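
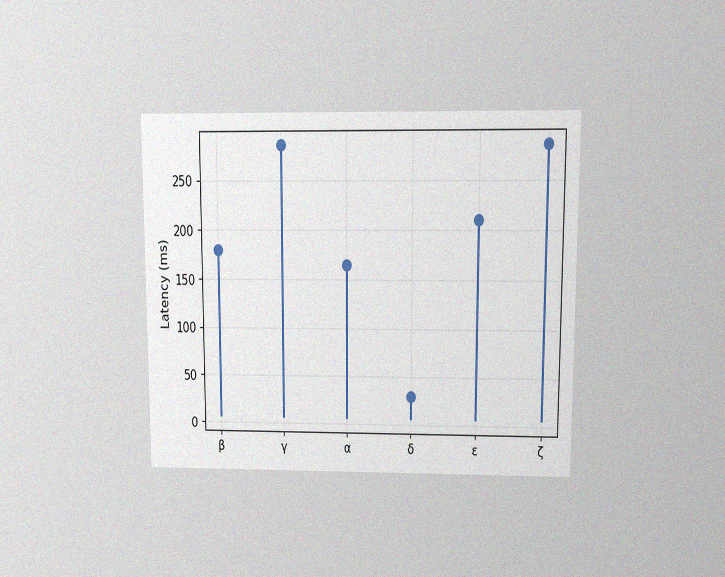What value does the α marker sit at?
165ms

The chart is viewed at a slight angle, with some photo noise. The α marker sits at 165ms.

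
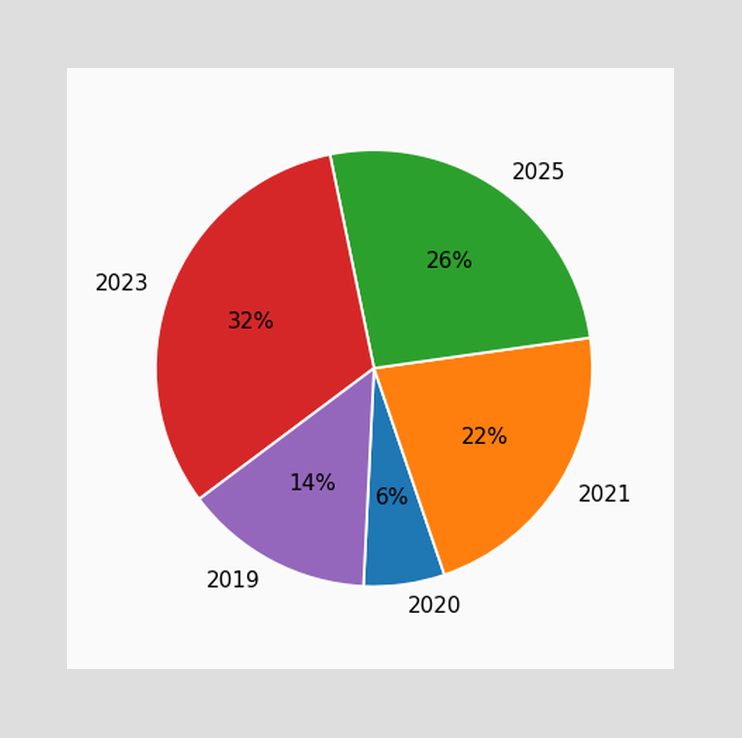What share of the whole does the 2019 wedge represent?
14%

The 2019 slice takes up 14% of the pie.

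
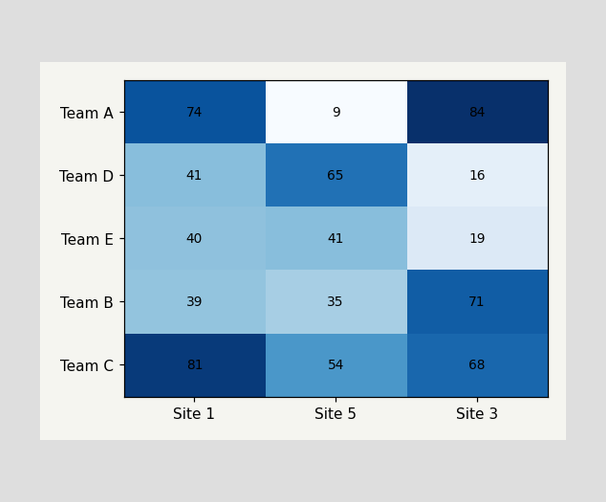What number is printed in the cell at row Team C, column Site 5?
54

The (Team C, Site 5) cell reads 54.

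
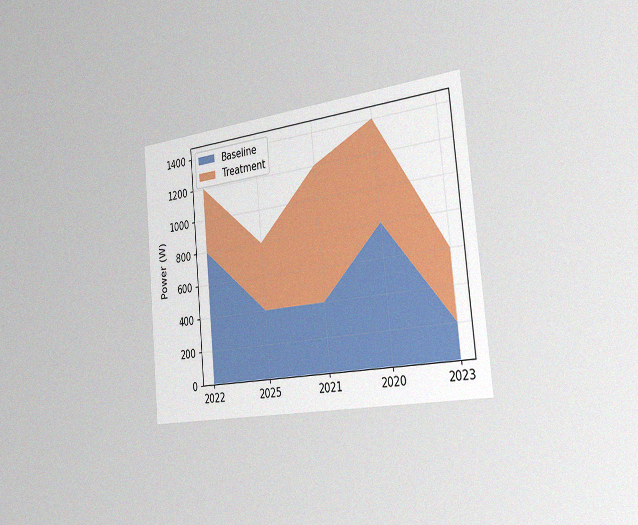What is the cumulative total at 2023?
600W

The chart is tilted about 5° counter-clockwise and viewed slightly from the right, with some photo noise. The stacked total at 2023 reaches 600W.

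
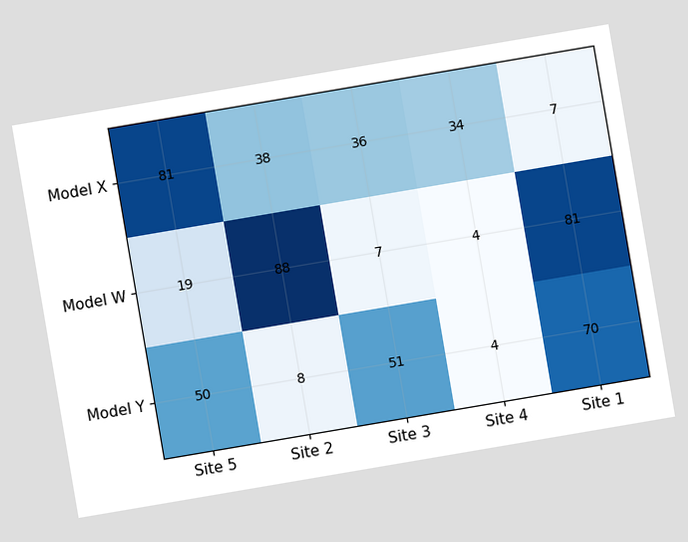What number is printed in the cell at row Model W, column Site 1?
81

The chart is tilted about 10° counter-clockwise. The (Model W, Site 1) cell reads 81.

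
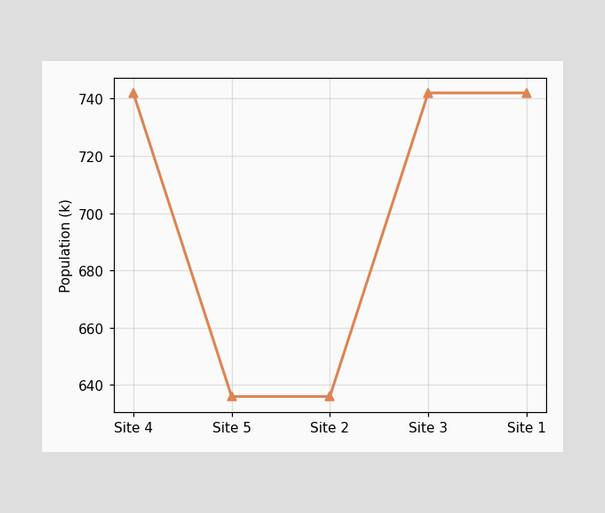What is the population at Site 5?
At Site 5, the line is at 636k.

636k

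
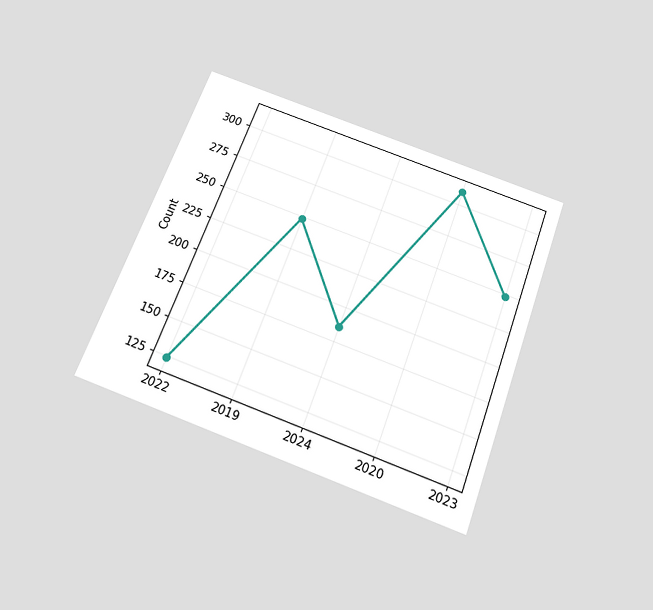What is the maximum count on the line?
310

The chart is tilted about 20° clockwise and viewed slightly from below. The highest point is at 2020, and reading across to the y-axis gives 310.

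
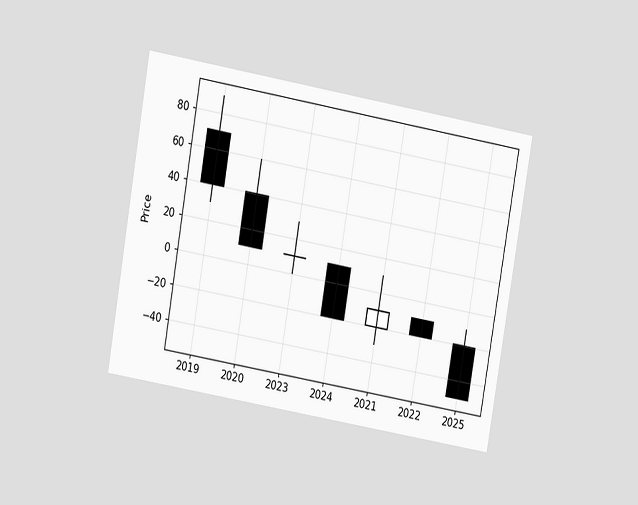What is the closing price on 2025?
-50

The chart is tilted about 10° clockwise and viewed at a slight angle. The 2025 candle closes at -50.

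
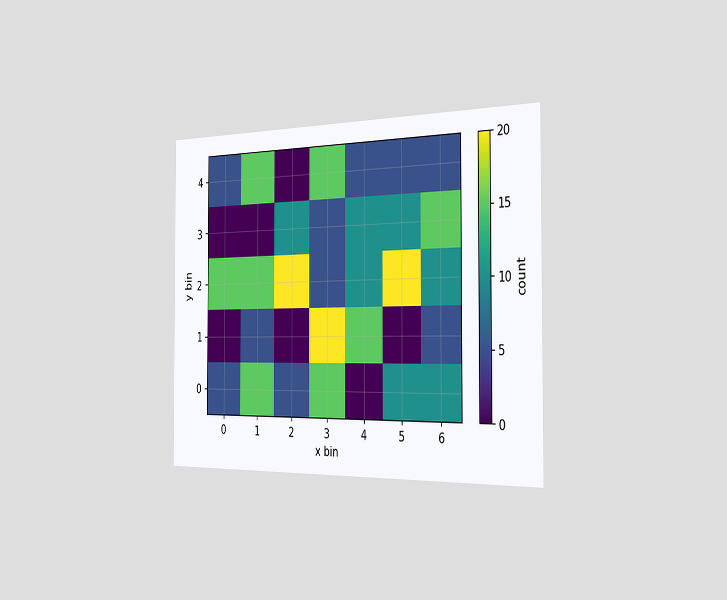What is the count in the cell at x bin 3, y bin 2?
5

The chart is viewed slightly from the right. Matching the cell (3, 2) against the colorbar gives 5.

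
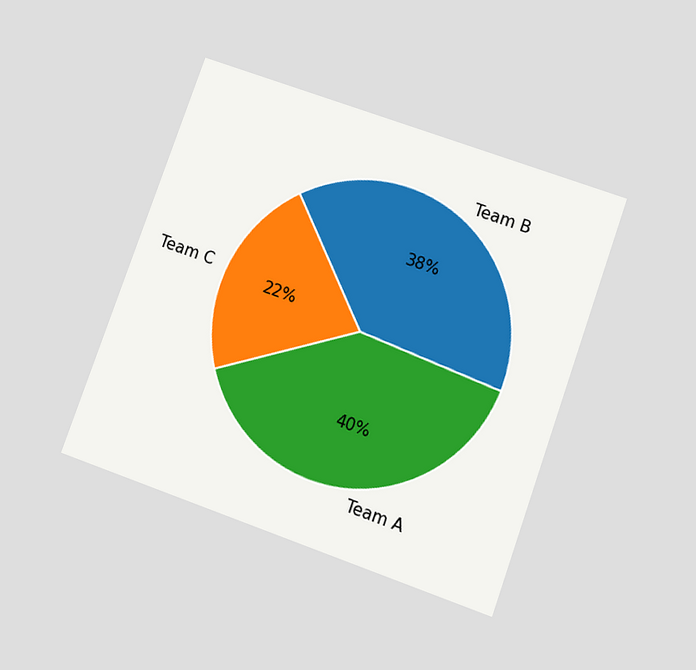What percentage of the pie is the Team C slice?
22%

The chart is tilted about 20° clockwise and viewed slightly from below. The Team C slice takes up 22% of the pie.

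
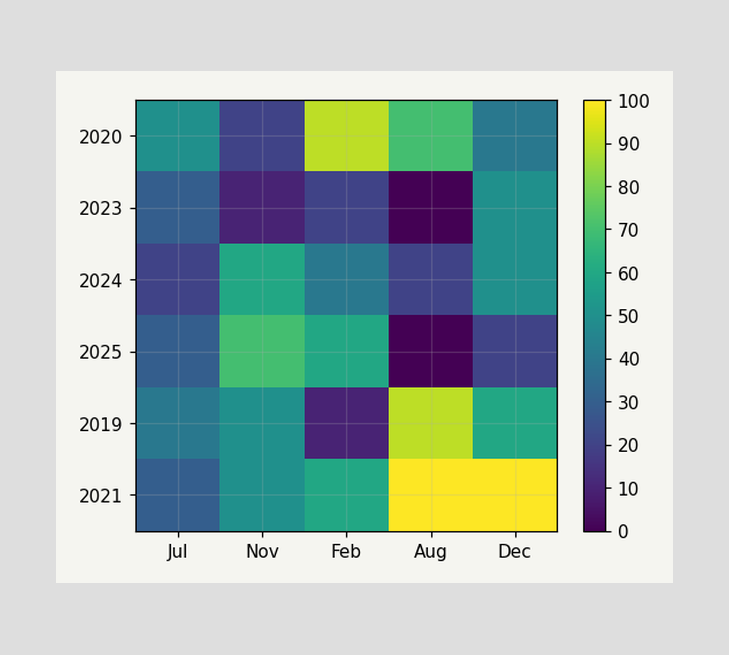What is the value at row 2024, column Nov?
60

Matching cell (2024, Nov) against the colorbar gives 60.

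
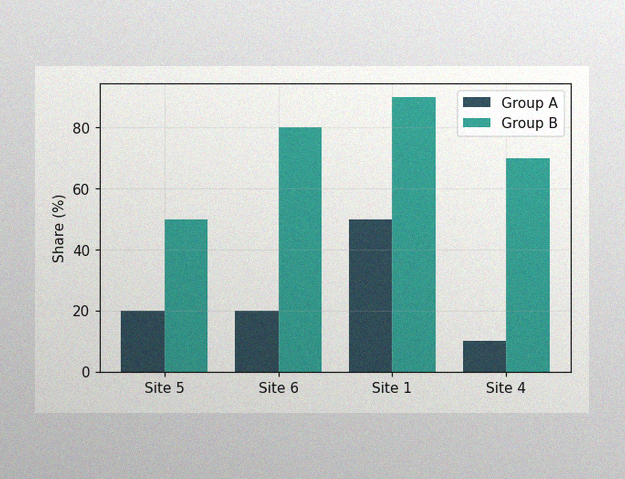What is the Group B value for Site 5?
50%

The image has some photo noise and uneven lighting. The Group B bar at Site 5 reaches 50% on the y-axis.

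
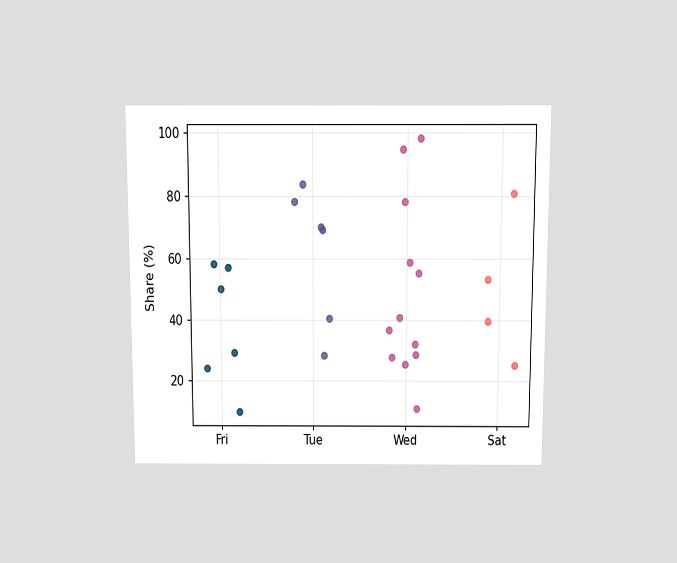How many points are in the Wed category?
The chart is viewed slightly from above. Counting the markers in the Wed column gives 12.

12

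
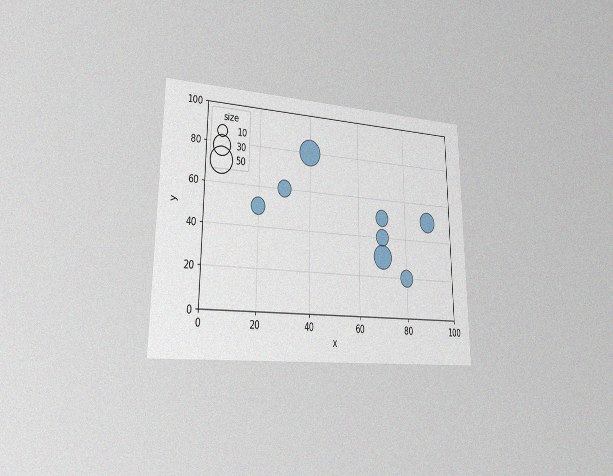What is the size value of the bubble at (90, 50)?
The chart is viewed slightly from the left, with some photo noise. Matching the bubble at (90, 50) against the size legend gives 30.

30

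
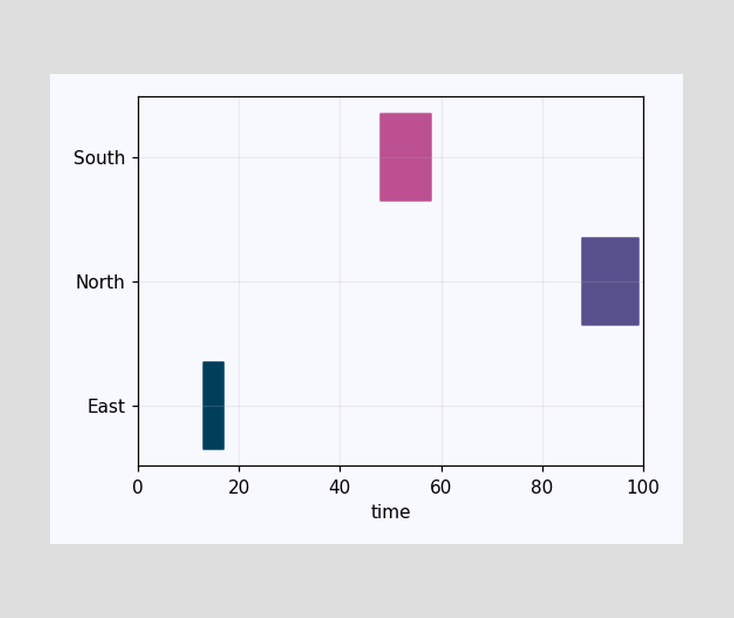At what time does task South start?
48

The South bar begins at t=48.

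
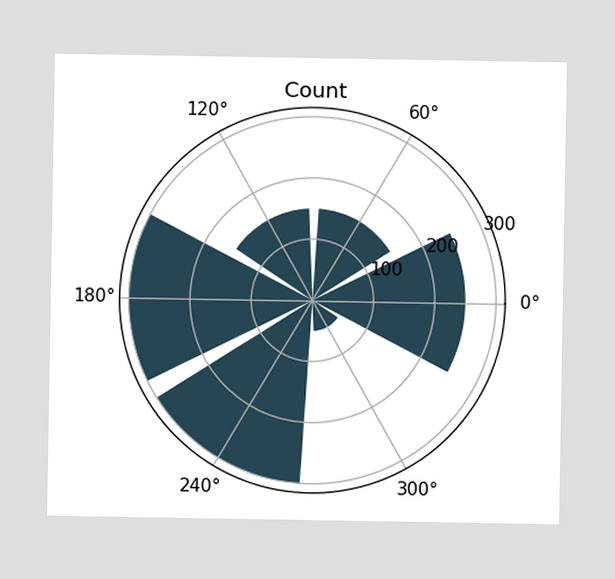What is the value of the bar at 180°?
The bar at 180° reaches 300 on the radial axis.

300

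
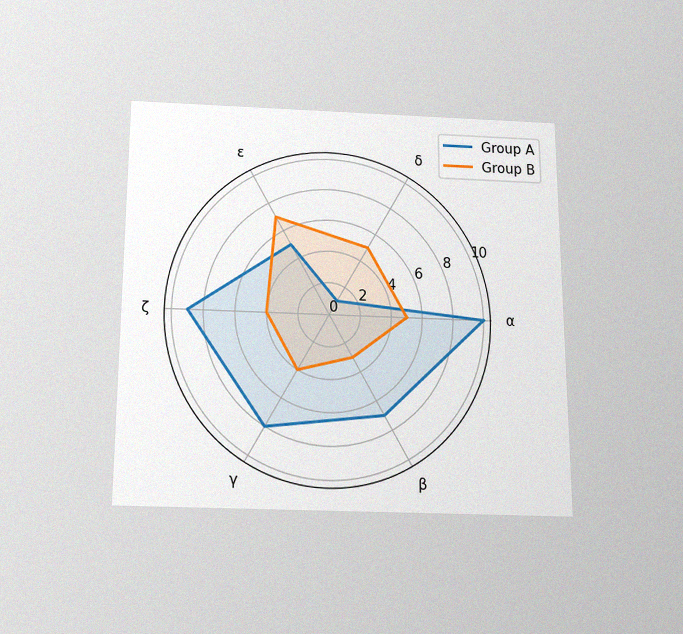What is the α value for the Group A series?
10

The chart is viewed slightly from below, with some photo noise. On the α axis, Group A reaches 10.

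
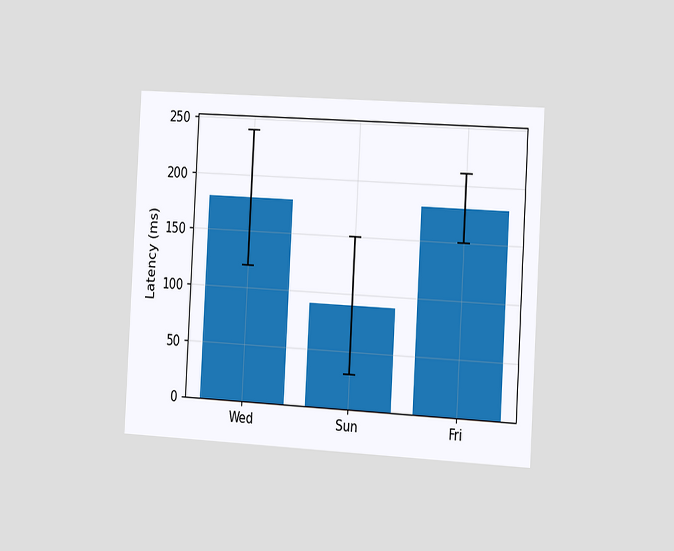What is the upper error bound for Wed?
The chart is tilted about 3° clockwise and viewed slightly from the right. The Wed bar's upper whisker reaches 240ms.

240ms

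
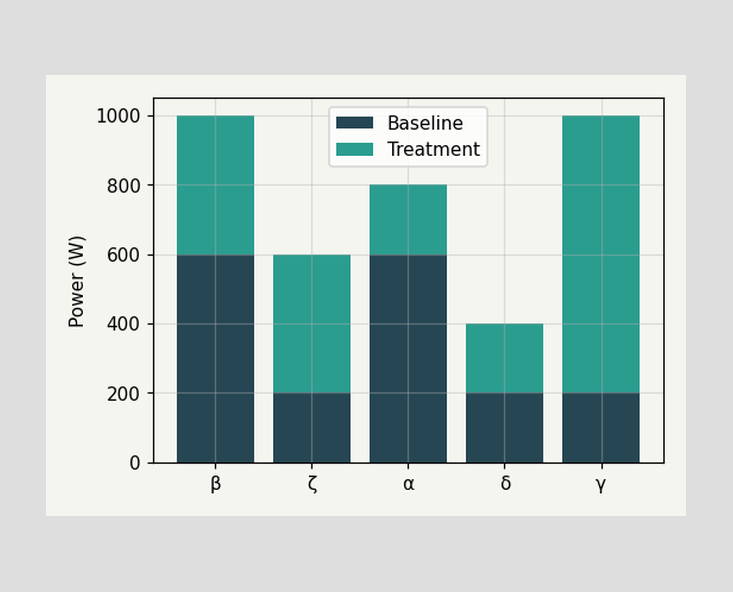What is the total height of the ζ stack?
600W

The ζ stack's top reaches 600W on the y-axis.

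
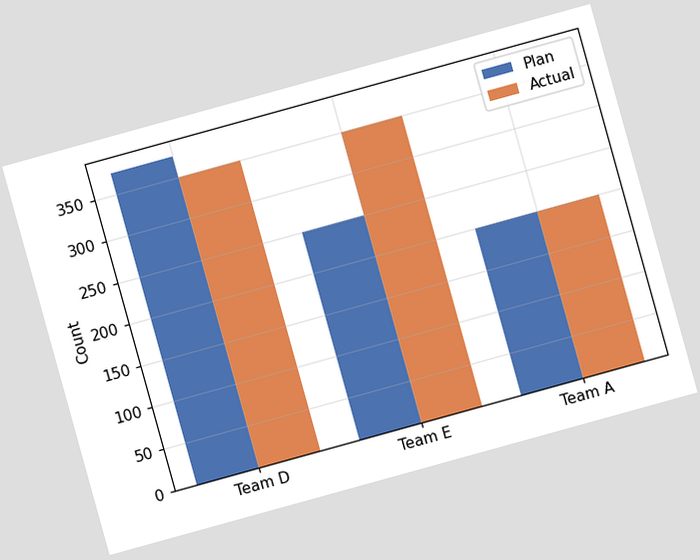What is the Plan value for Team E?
250

The chart is tilted about 15° counter-clockwise. The Plan bar at Team E reaches 250 on the y-axis.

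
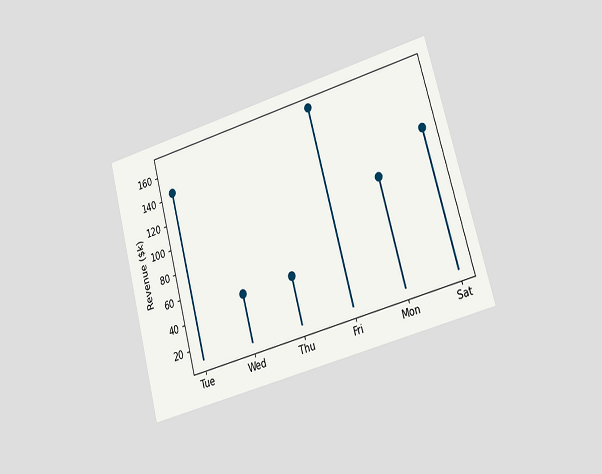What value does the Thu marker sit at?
The chart is tilted about 16° counter-clockwise and viewed at a slight angle. The Thu marker sits at $48k.

$48k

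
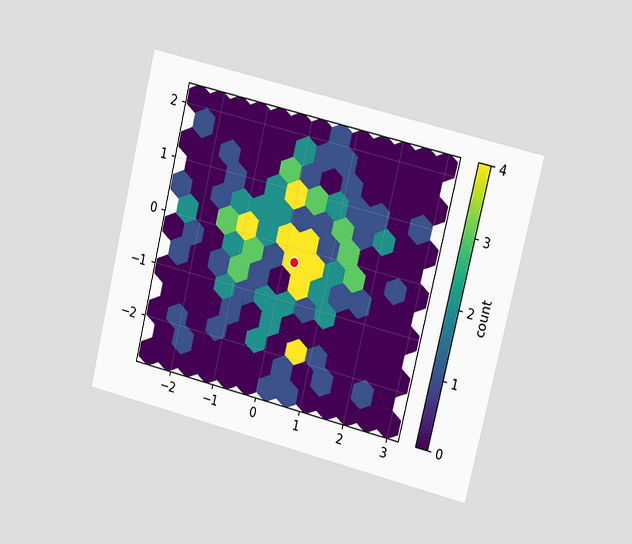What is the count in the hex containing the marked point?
The chart is tilted about 14° clockwise and viewed slightly from the right. The marked hex reads 4 on the colorbar.

4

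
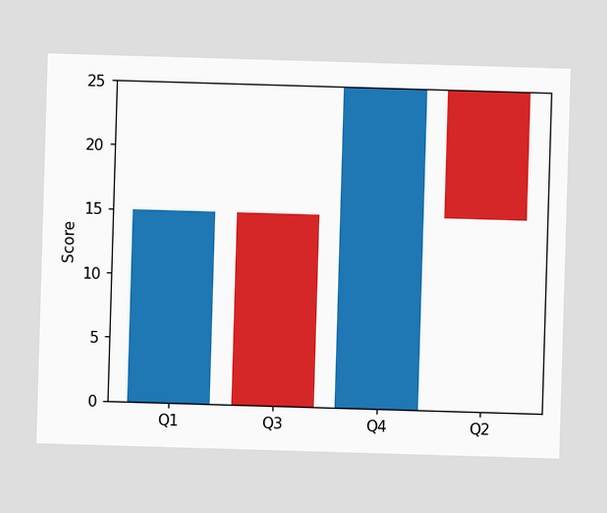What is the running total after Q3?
0

After Q3 the running total reaches 0.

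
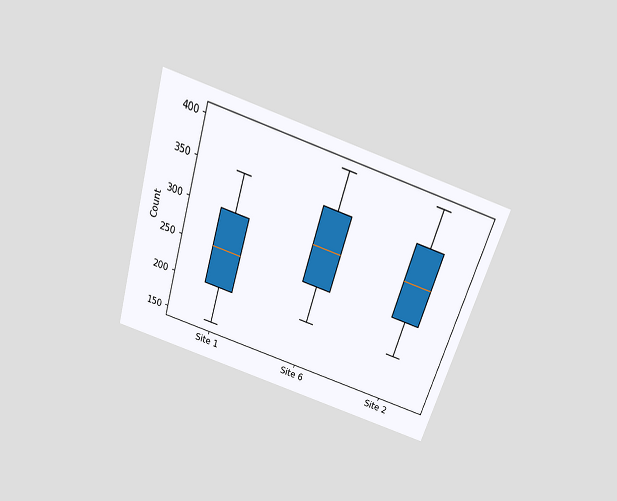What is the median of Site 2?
The chart is tilted about 18° clockwise and viewed slightly from above. The median line in the Site 2 box sits at 300.

300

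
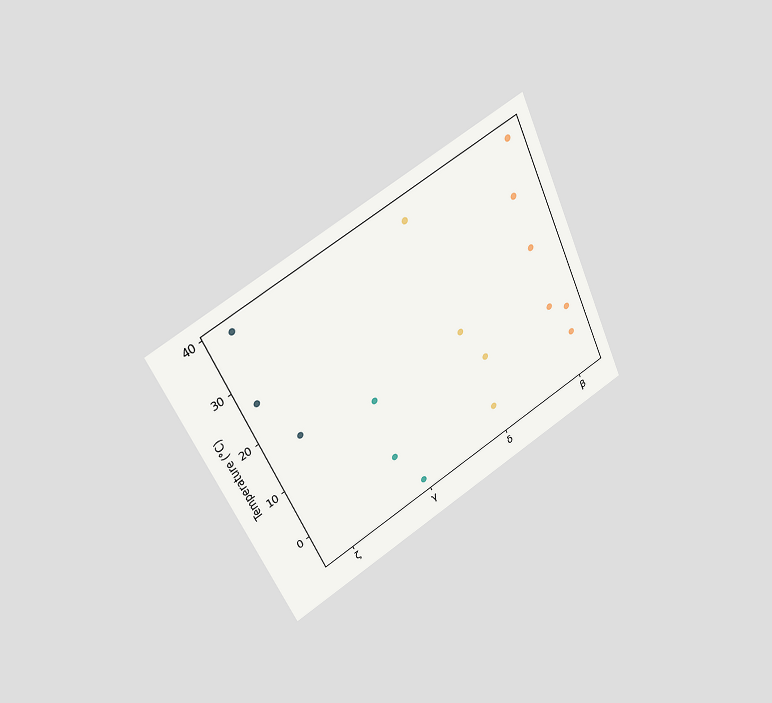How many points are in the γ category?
3

The chart is tilted about 25° counter-clockwise and viewed at a slight angle. Counting the markers in the γ column gives 3.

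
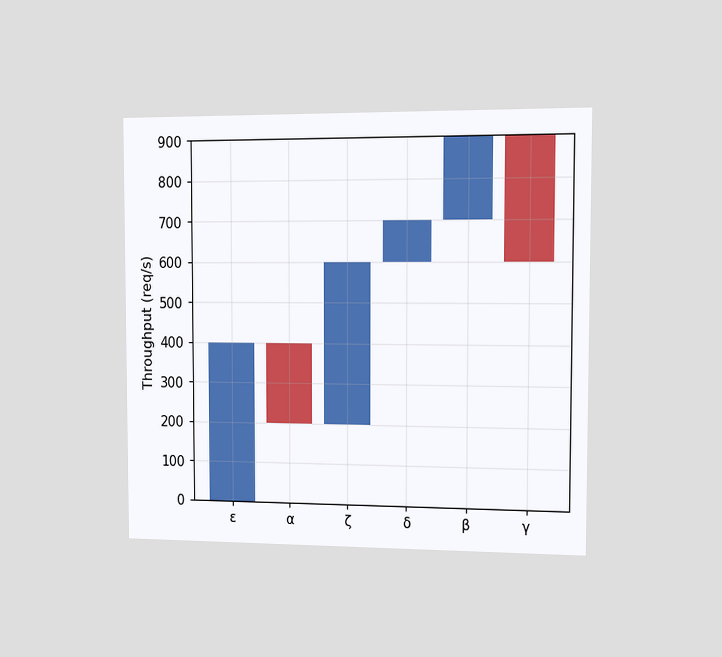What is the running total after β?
900req/s

The chart is viewed slightly from the right. After β the running total reaches 900req/s.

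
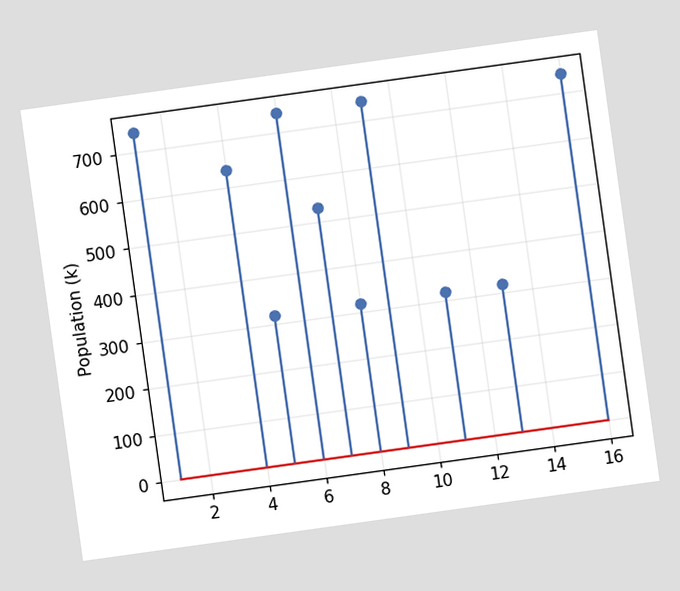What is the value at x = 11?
The chart is tilted about 8° counter-clockwise. The stem at x=11 reaches 318k.

318k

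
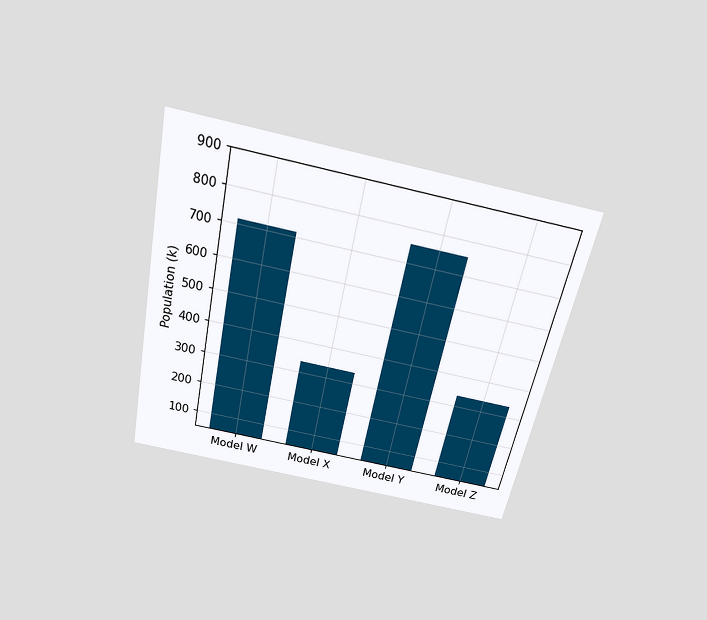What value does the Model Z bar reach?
The chart is tilted about 12° clockwise and viewed slightly from above. Reading along the chart's y-axis, the Model Z bar reaches 336k.

336k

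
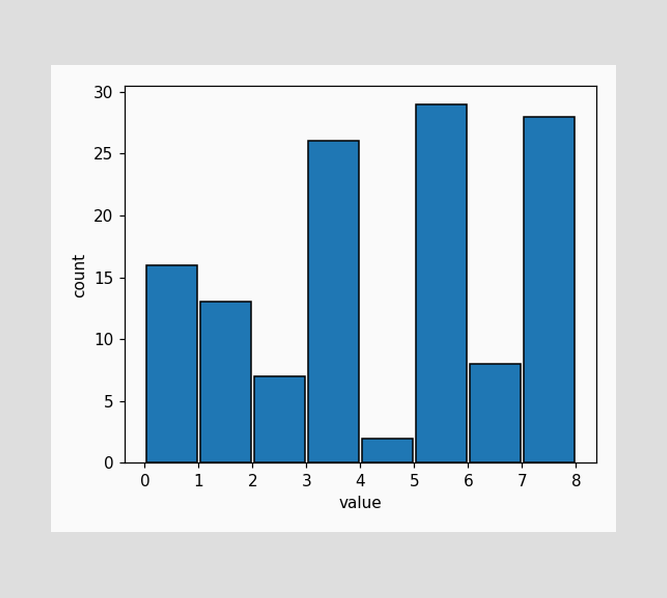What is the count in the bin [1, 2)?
The [1, 2) bin has height 13.

13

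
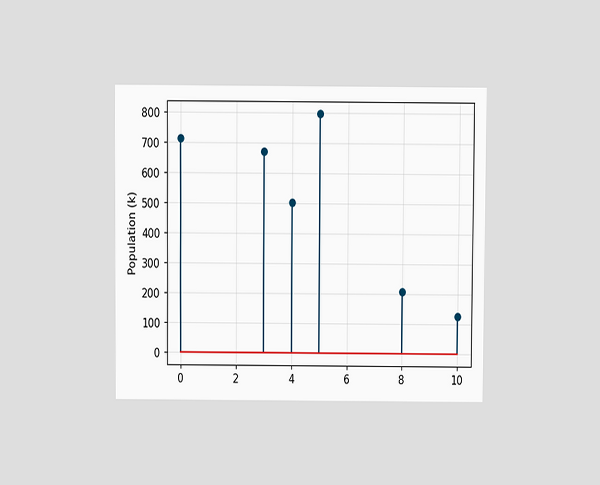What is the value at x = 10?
The chart is viewed slightly from above. The stem at x=10 reaches 126k.

126k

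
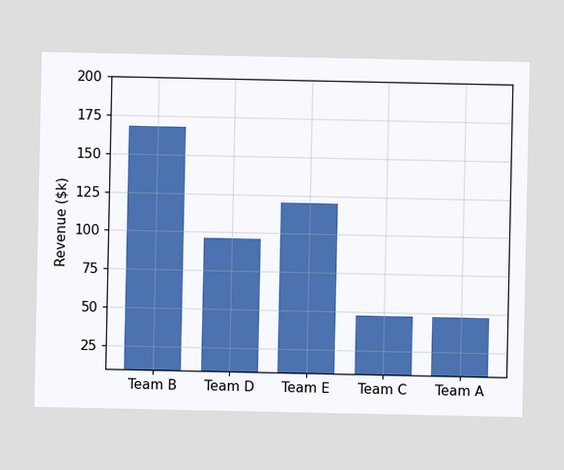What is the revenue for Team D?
$96k

Reading along the chart's y-axis, the Team D bar reaches $96k.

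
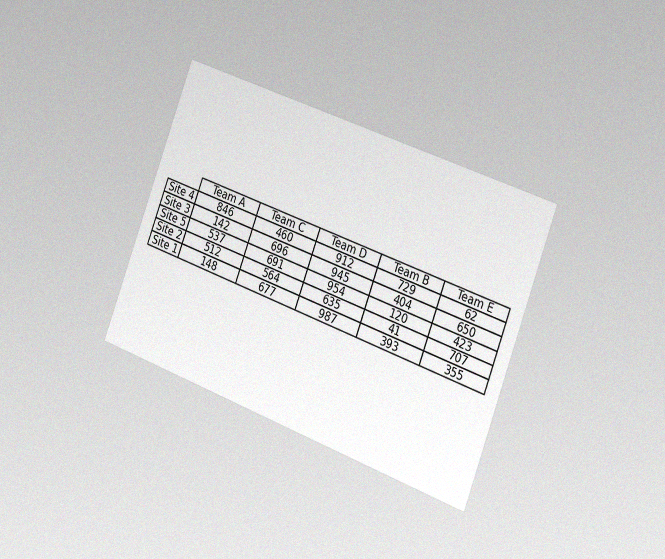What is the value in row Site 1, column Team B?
The chart is tilted about 21° clockwise and viewed slightly from the right, with some photo noise. The (Site 1, Team B) cell reads 393.

393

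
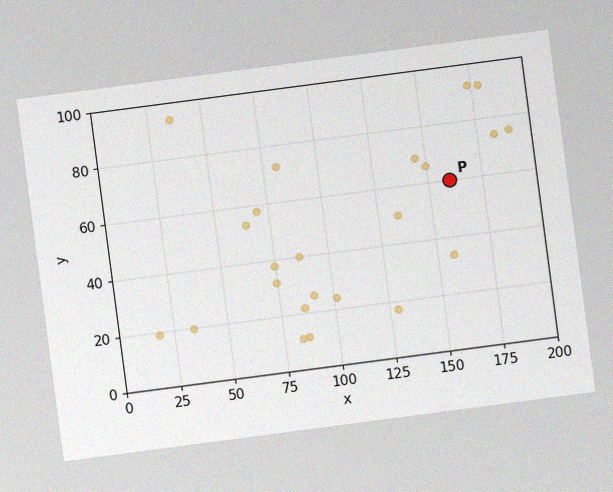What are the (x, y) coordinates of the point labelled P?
(160, 60)

The chart is tilted about 7° counter-clockwise, with some photo noise. Following the gridlines from P to each axis, P sits at (160, 60).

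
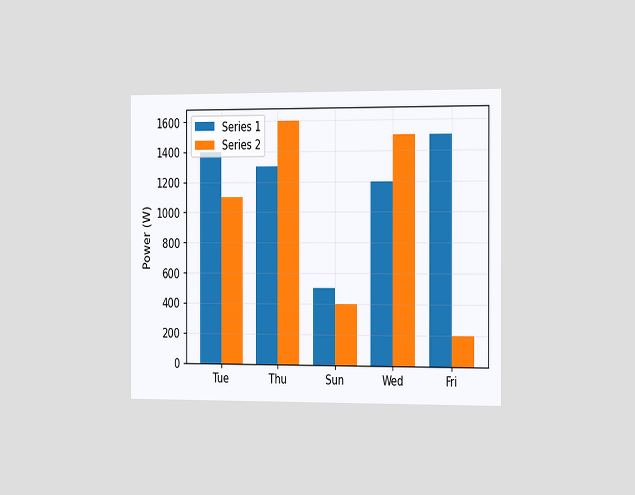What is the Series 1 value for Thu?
The chart is viewed slightly from the right. The Series 1 bar at Thu reaches 1300W on the y-axis.

1300W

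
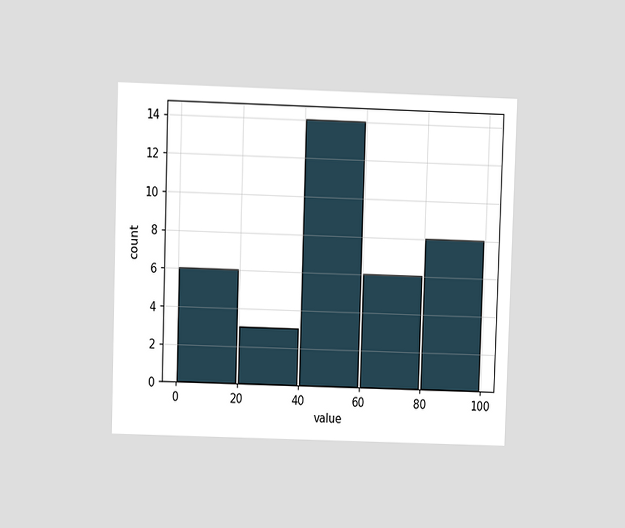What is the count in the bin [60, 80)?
The chart is viewed at a slight angle. The [60, 80) bin has height 6.

6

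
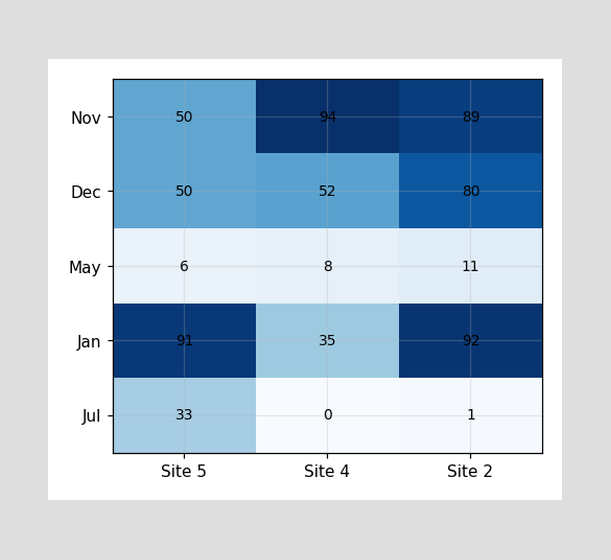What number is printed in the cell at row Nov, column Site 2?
The (Nov, Site 2) cell reads 89.

89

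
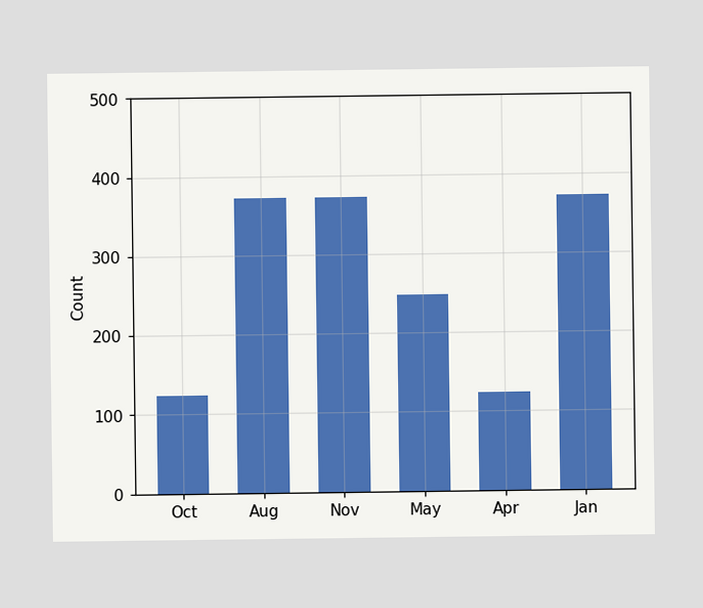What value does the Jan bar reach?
372

Reading along the chart's y-axis, the Jan bar reaches 372.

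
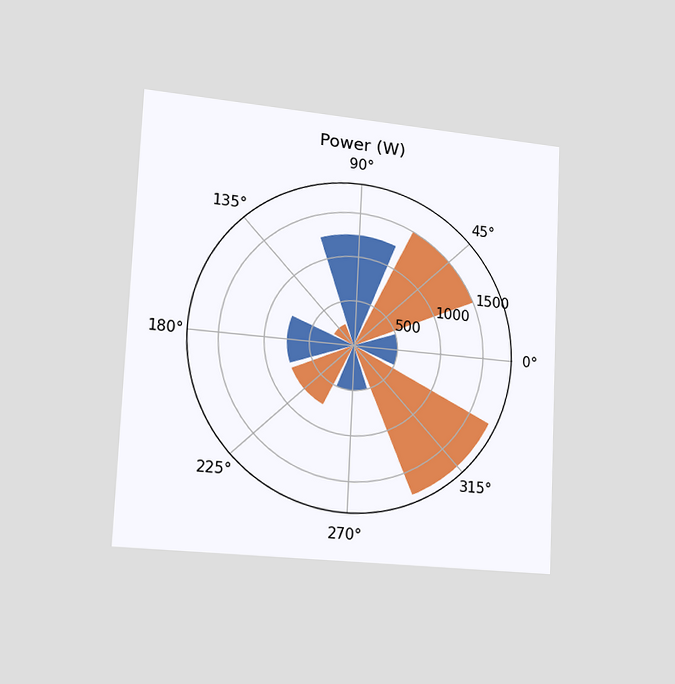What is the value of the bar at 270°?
500W

The chart is tilted about 3° clockwise and viewed slightly from the left. The bar at 270° reaches 500W on the radial axis.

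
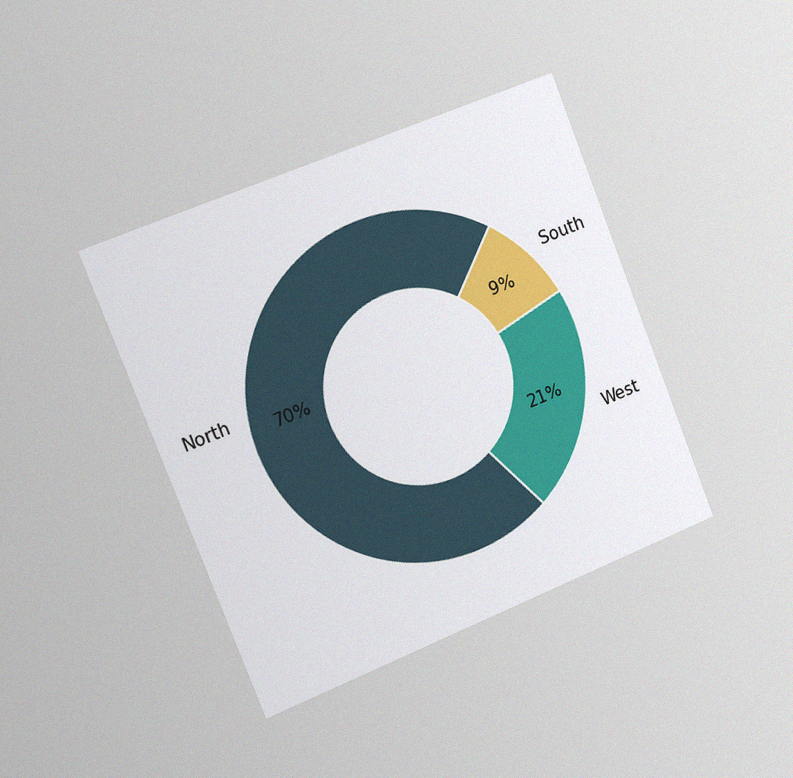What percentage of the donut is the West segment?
21%

The chart is tilted about 22° counter-clockwise and viewed slightly from the left, with some photo noise. The West segment takes up 21% of the ring.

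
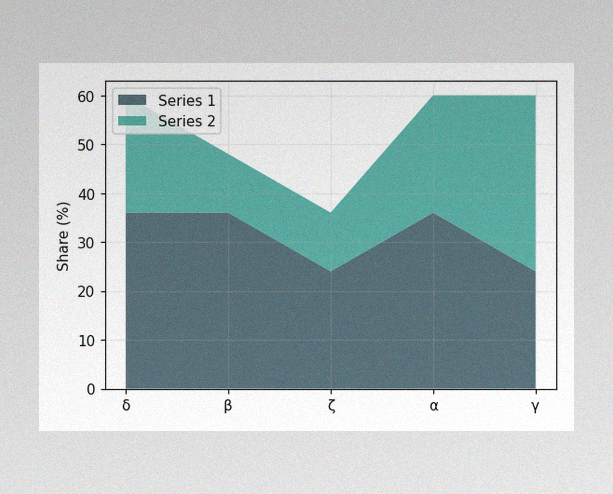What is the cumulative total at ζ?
36%

The image has some photo noise and uneven lighting. The stacked total at ζ reaches 36%.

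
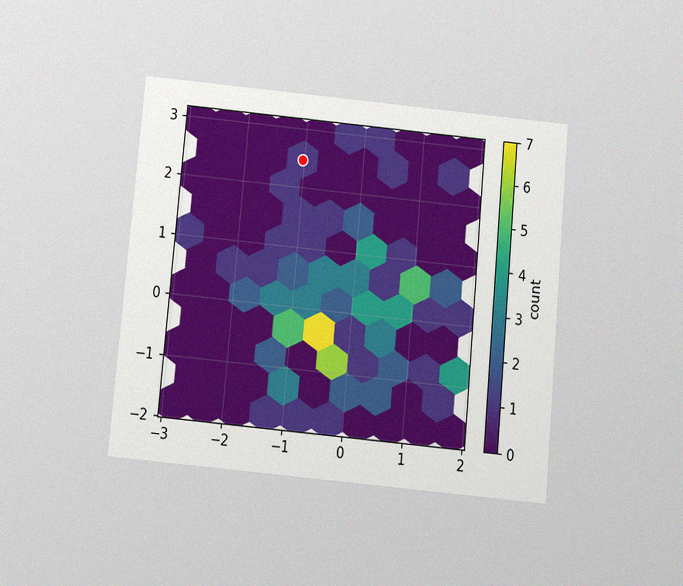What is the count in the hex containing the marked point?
1

The chart is tilted about 5° clockwise and viewed slightly from below, with some photo noise. The marked hex reads 1 on the colorbar.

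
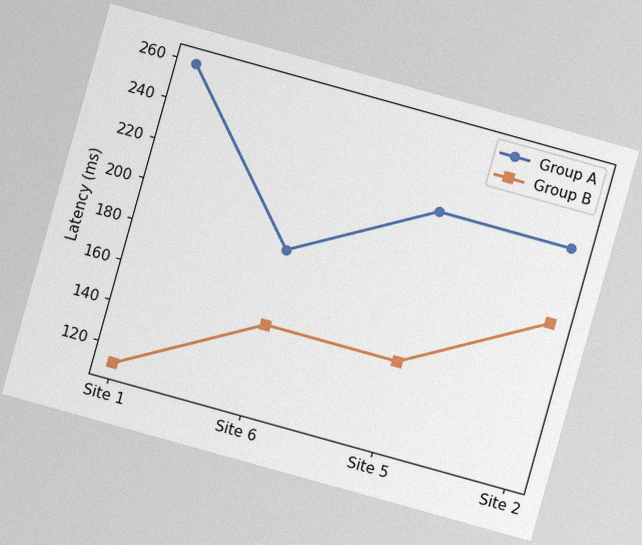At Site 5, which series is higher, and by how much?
Group A, by 74ms

The chart is tilted about 16° clockwise, with some photo noise. At Site 5, Group A sits above the other line by 74ms.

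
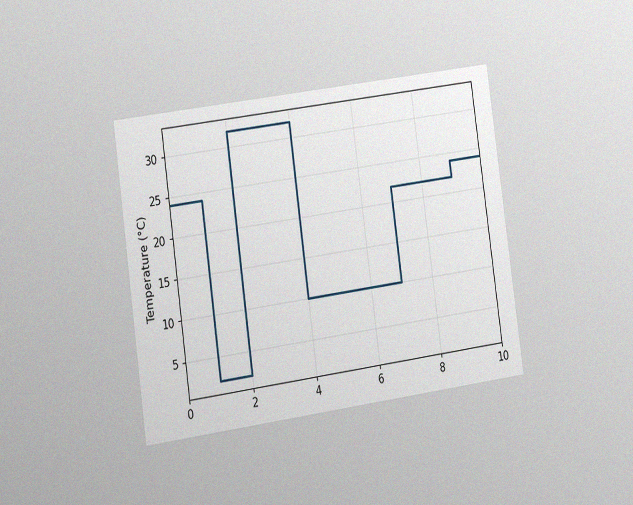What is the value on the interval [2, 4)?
32°C

The chart is tilted about 8° counter-clockwise and viewed at a slight angle, with some photo noise. On [2, 4) the step sits at 32°C.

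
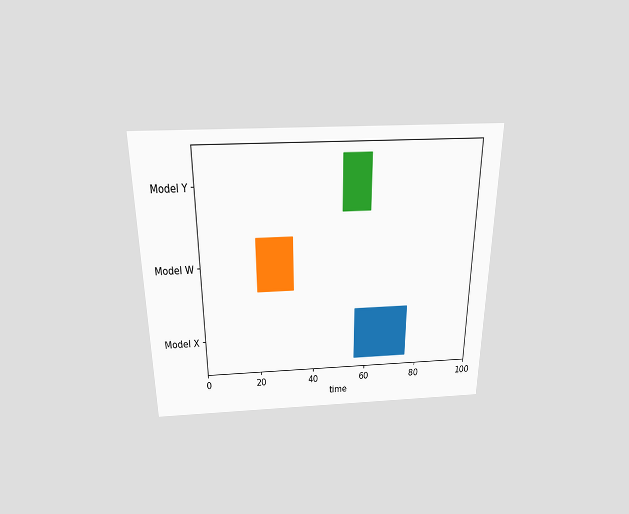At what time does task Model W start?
The chart is viewed slightly from above. The Model W bar begins at t=20.

20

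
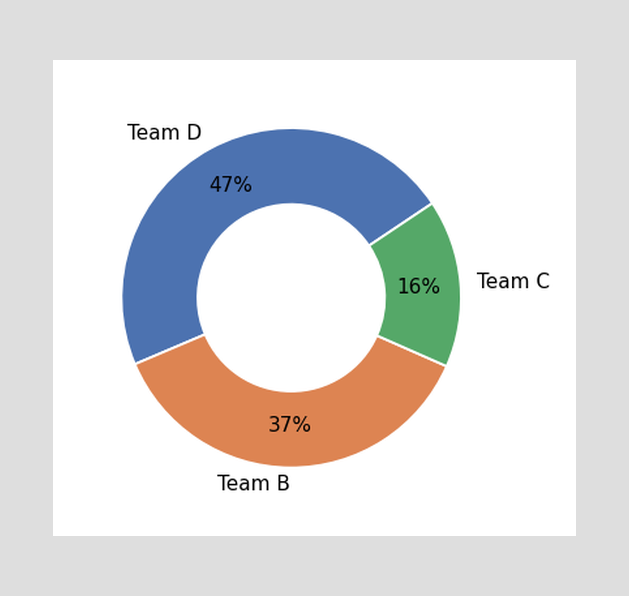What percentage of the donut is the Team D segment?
47%

The Team D segment takes up 47% of the ring.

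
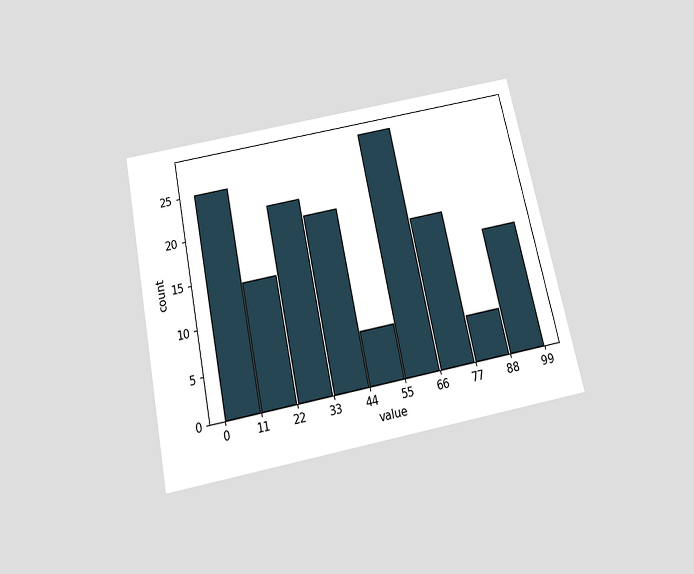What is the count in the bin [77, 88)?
The chart is tilted about 12° counter-clockwise and viewed slightly from below. The [77, 88) bin has height 5.

5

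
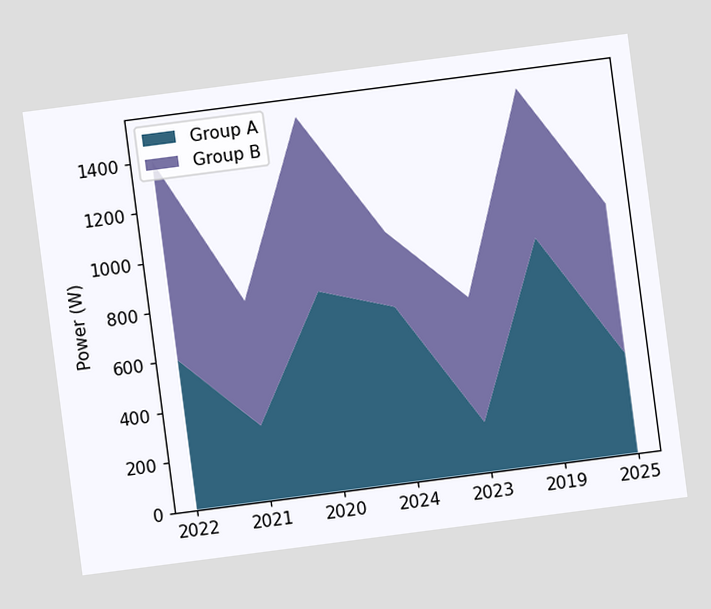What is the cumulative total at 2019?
The chart is tilted about 7° counter-clockwise. The stacked total at 2019 reaches 1500W.

1500W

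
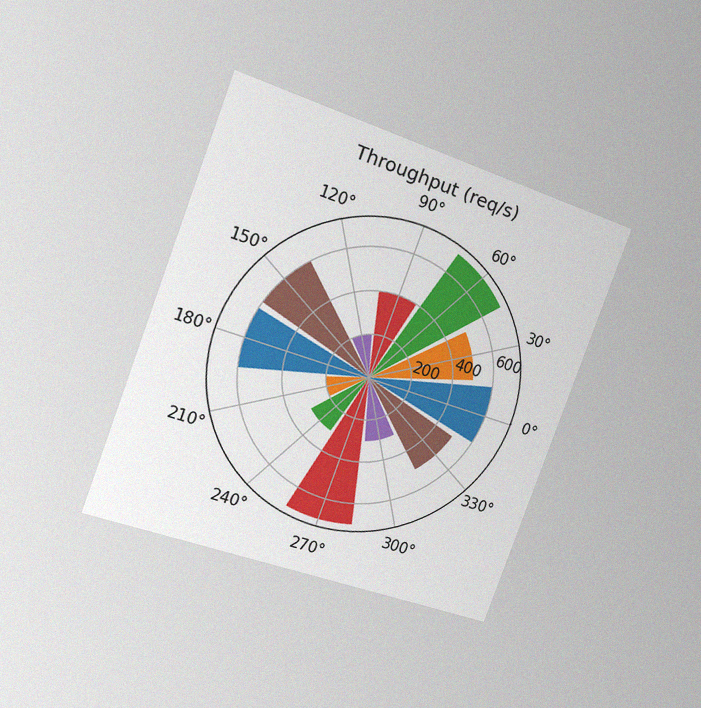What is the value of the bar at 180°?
The chart is tilted about 20° clockwise and viewed slightly from the left, with some photo noise. The bar at 180° reaches 600req/s on the radial axis.

600req/s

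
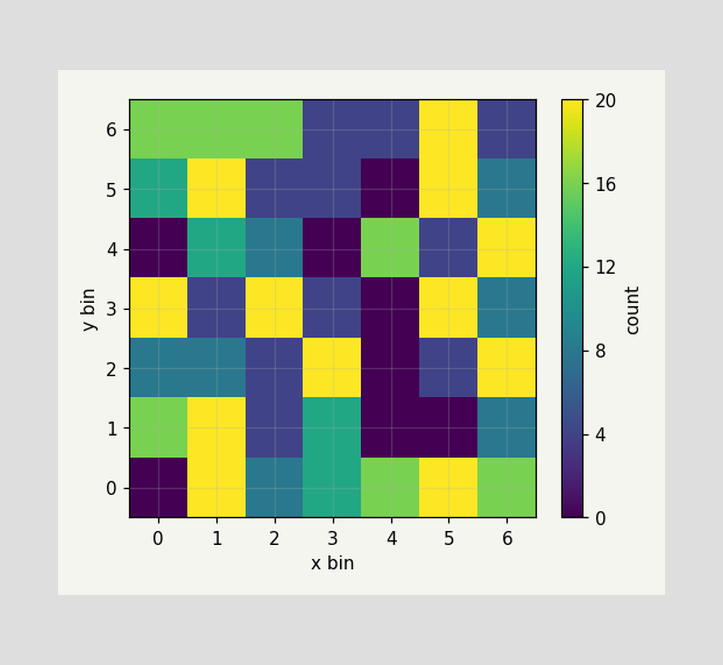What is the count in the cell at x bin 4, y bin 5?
Matching the cell (4, 5) against the colorbar gives 0.

0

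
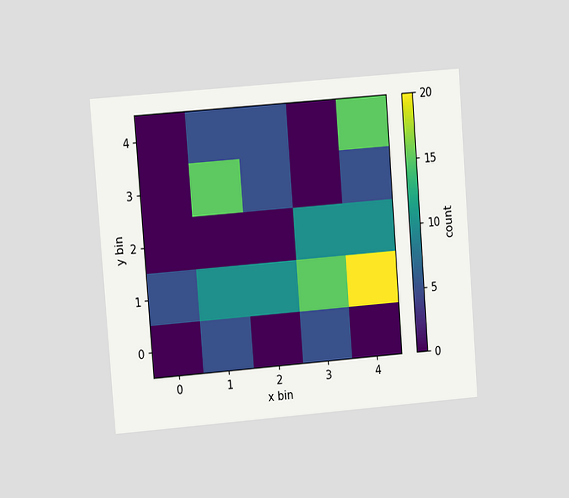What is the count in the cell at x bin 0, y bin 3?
0

The chart is tilted about 4° counter-clockwise and viewed at a slight angle. Matching the cell (0, 3) against the colorbar gives 0.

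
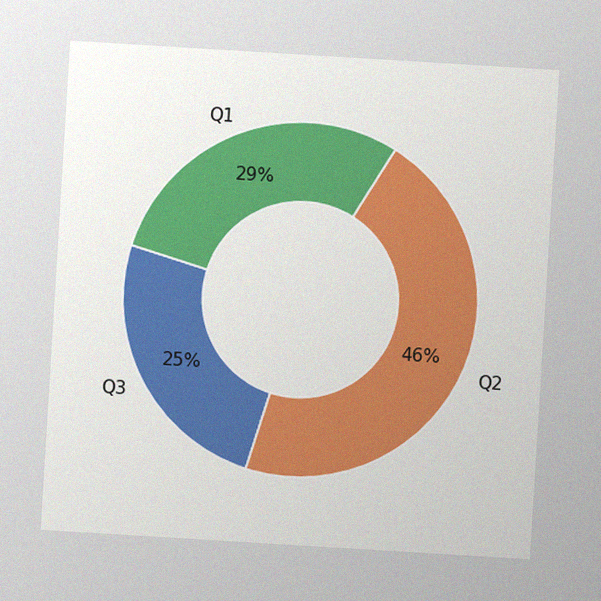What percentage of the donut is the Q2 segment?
46%

The chart is tilted about 3° clockwise, with some photo noise. The Q2 segment takes up 46% of the ring.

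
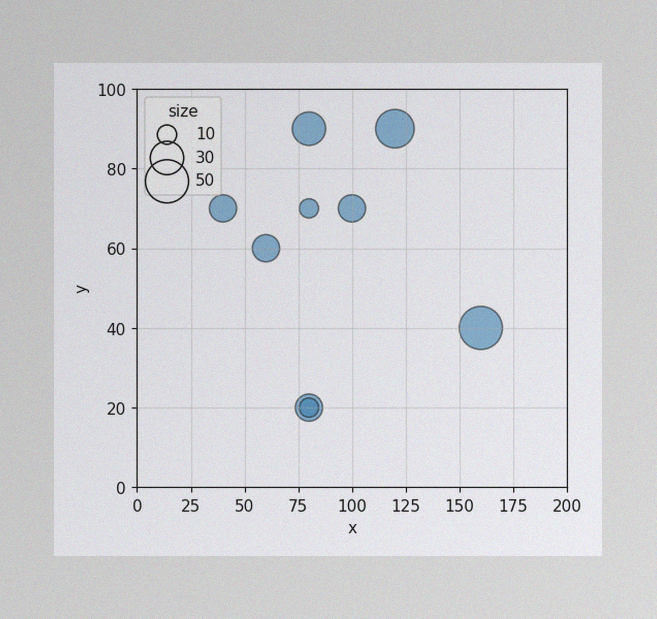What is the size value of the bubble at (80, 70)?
10

The image has some photo noise and uneven lighting. Matching the bubble at (80, 70) against the size legend gives 10.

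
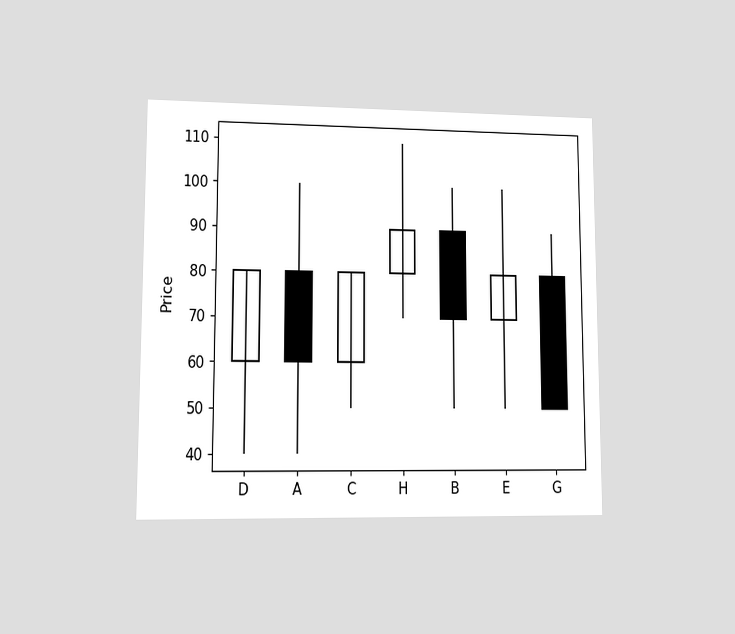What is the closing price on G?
50

The chart is viewed at a slight angle. The G candle closes at 50.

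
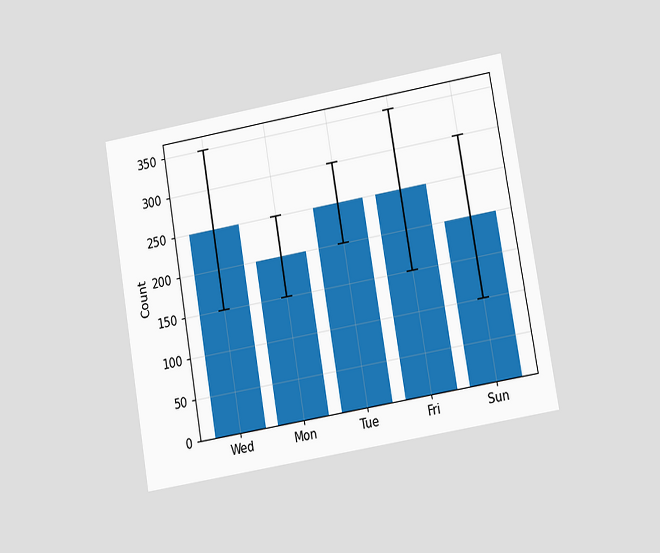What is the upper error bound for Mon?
250

The chart is tilted about 10° counter-clockwise and viewed at a slight angle. The Mon bar's upper whisker reaches 250.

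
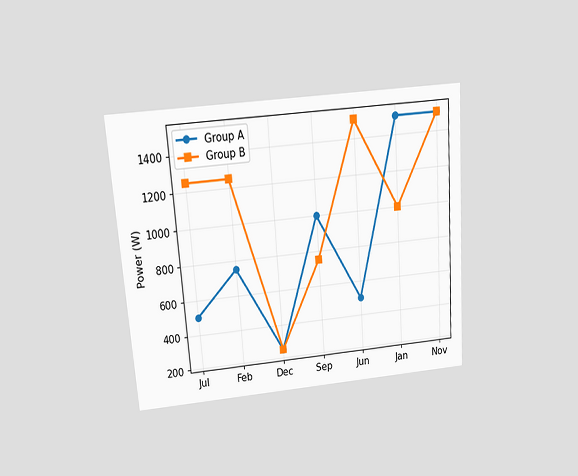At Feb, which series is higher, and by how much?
Group B, by 500W

The chart is tilted about 4° counter-clockwise and viewed slightly from above. At Feb, Group B sits above the other line by 500W.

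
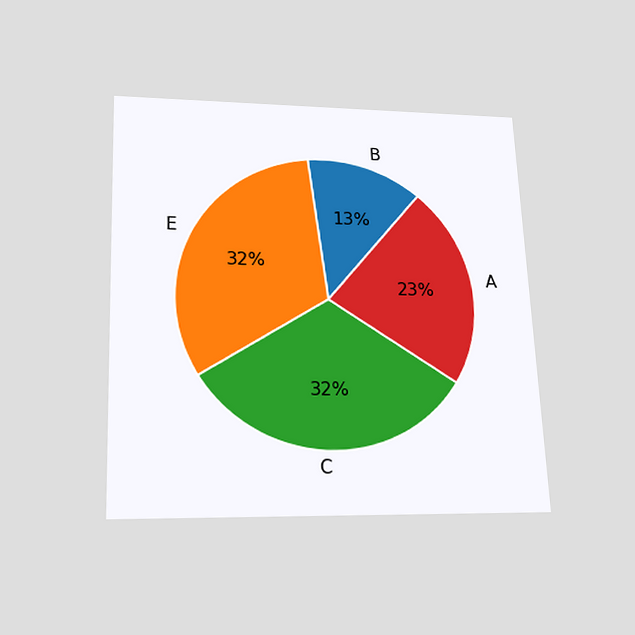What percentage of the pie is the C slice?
32%

The chart is tilted about 2° counter-clockwise and viewed slightly from below. The C slice takes up 32% of the pie.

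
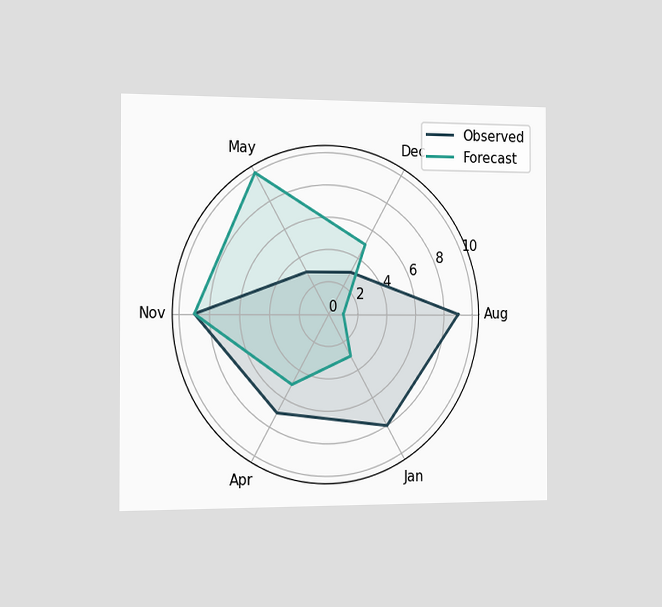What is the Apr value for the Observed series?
The chart is viewed slightly from the left. On the Apr axis, Observed reaches 7.

7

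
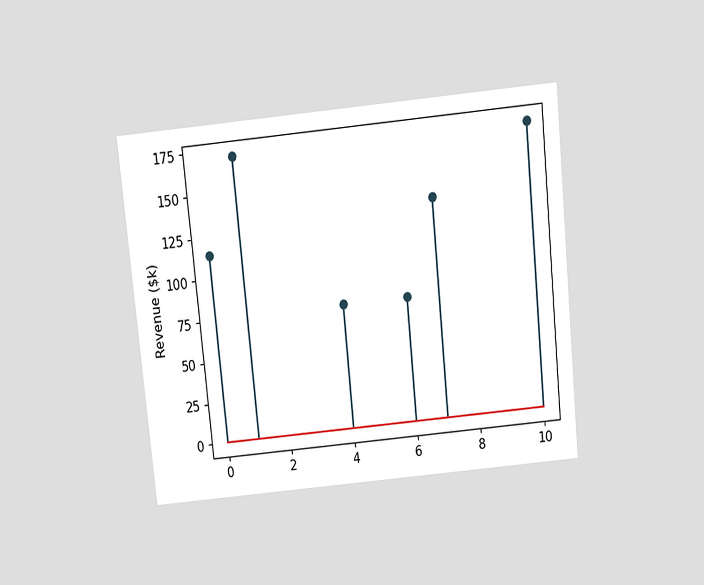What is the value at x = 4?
$76k

The chart is tilted about 6° counter-clockwise and viewed slightly from above. The stem at x=4 reaches $76k.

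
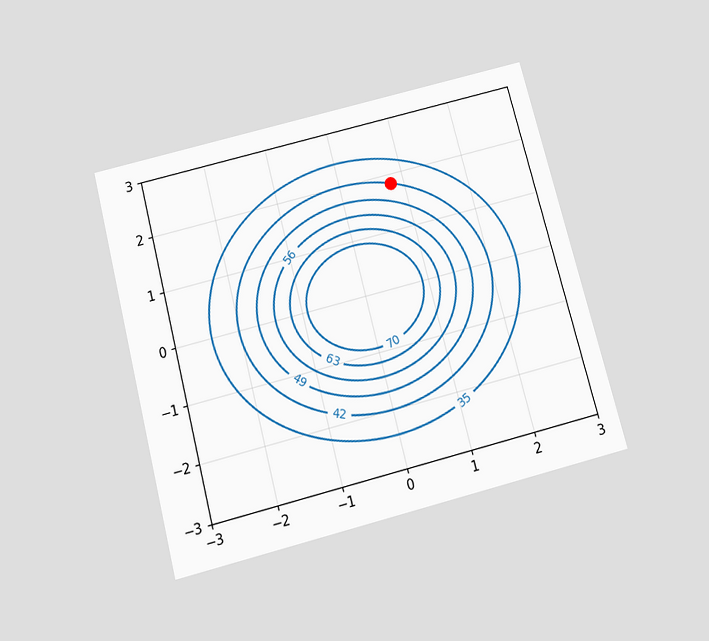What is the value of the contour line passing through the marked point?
The chart is tilted about 15° counter-clockwise and viewed slightly from below. The marked point sits on the contour labelled 42.

42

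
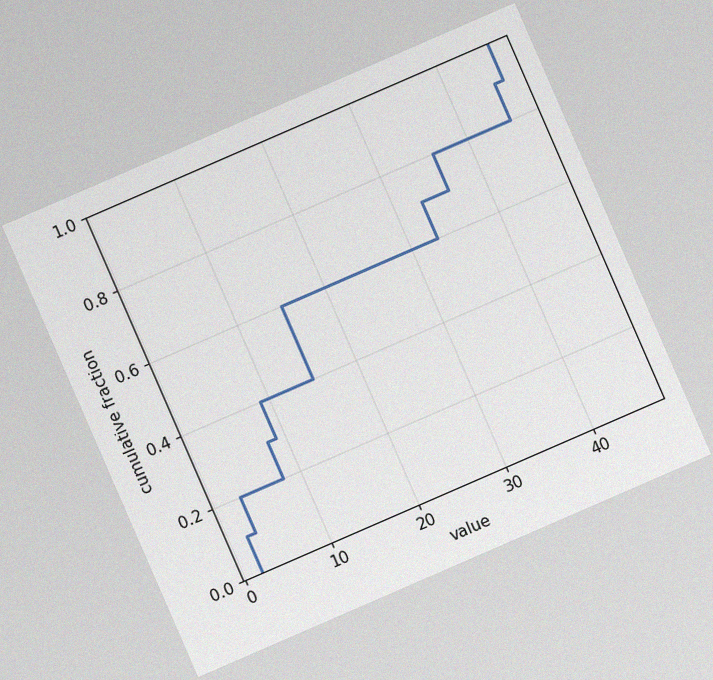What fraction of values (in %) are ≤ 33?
The chart is tilted about 23° counter-clockwise, with some photo noise. At x=33 the ECDF step is at 70%.

70%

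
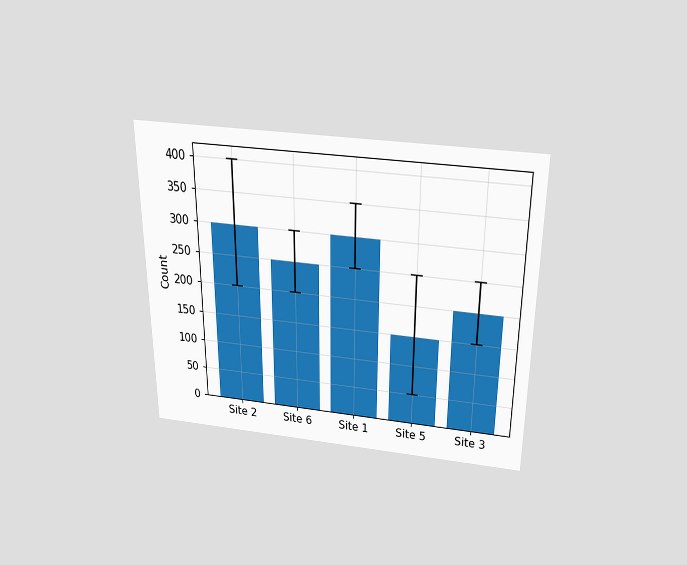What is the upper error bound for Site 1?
The chart is viewed slightly from above. The Site 1 bar's upper whisker reaches 350.

350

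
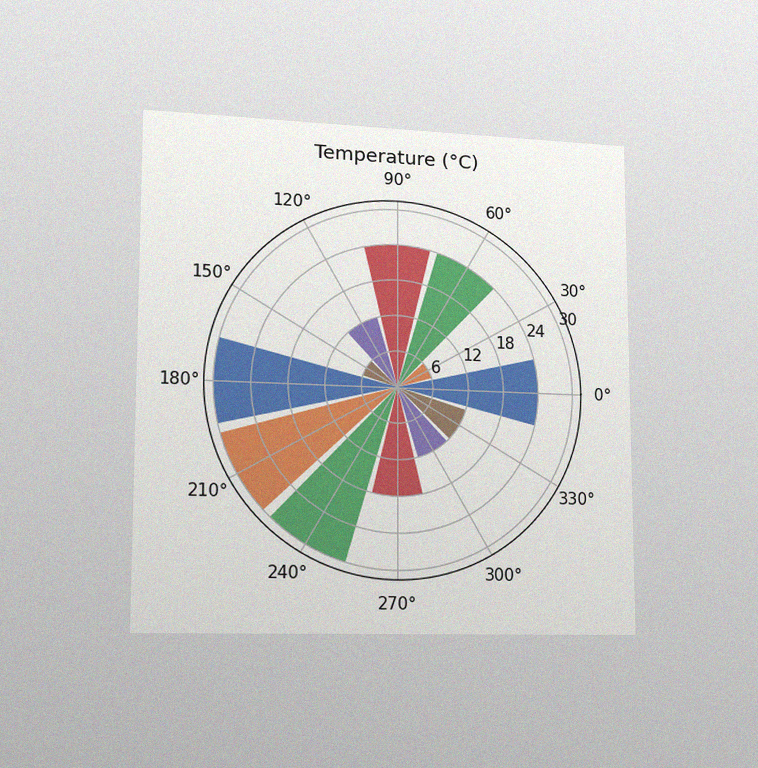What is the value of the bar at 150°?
The chart is viewed slightly from the left, with some photo noise. The bar at 150° reaches 6°C on the radial axis.

6°C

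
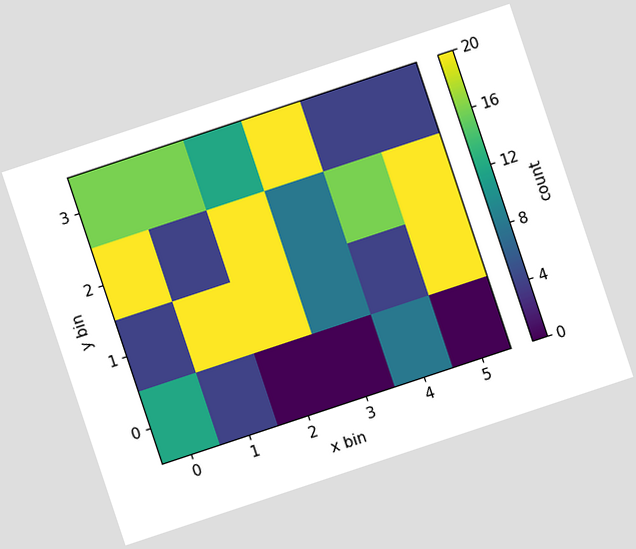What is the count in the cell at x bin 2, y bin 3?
12

The chart is tilted about 18° counter-clockwise. Matching the cell (2, 3) against the colorbar gives 12.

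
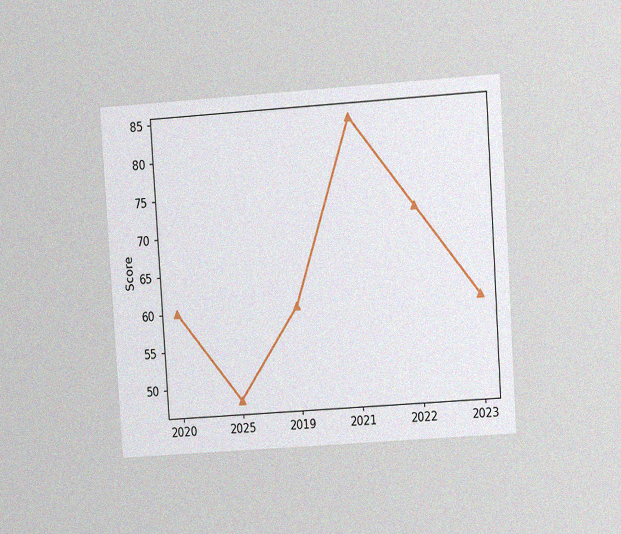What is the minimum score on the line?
The chart is tilted about 4° counter-clockwise and viewed at a slight angle, with some photo noise. The lowest point is at 2025, and reading across to the y-axis gives 48.

48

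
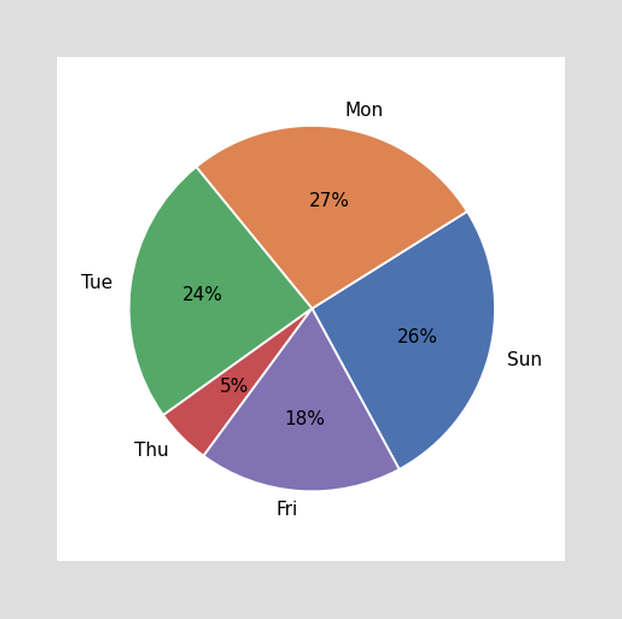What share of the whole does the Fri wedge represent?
The Fri slice takes up 18% of the pie.

18%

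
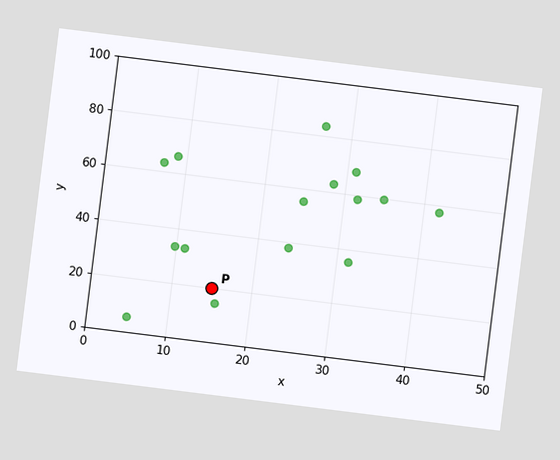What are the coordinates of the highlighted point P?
(15, 20)

The chart is tilted about 7° clockwise. Following the gridlines from P to each axis, P sits at (15, 20).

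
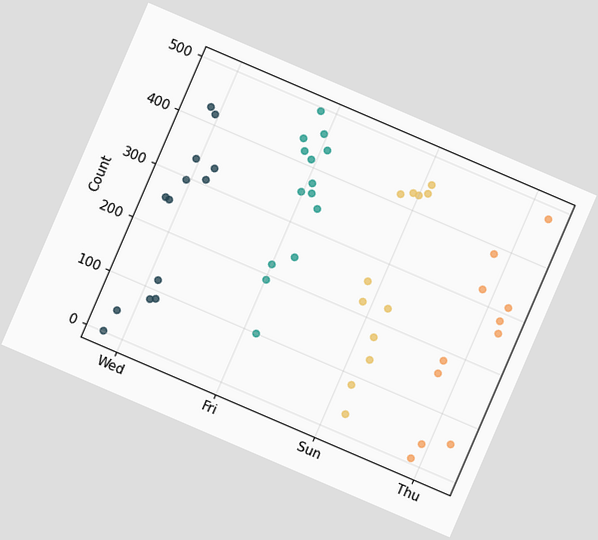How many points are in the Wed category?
The chart is tilted about 23° clockwise. Counting the markers in the Wed column gives 13.

13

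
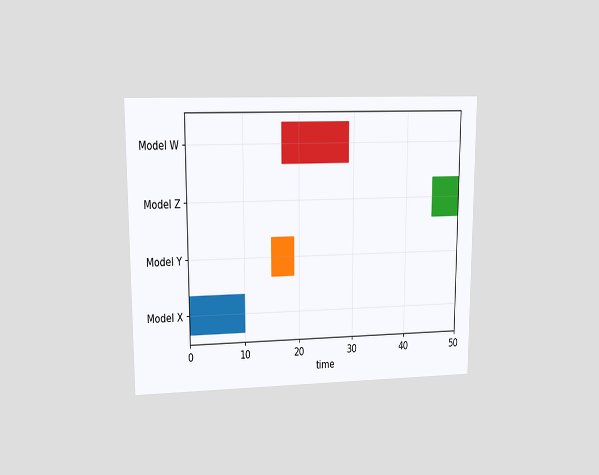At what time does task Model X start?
The chart is viewed at a slight angle. The Model X bar begins at t=0.

0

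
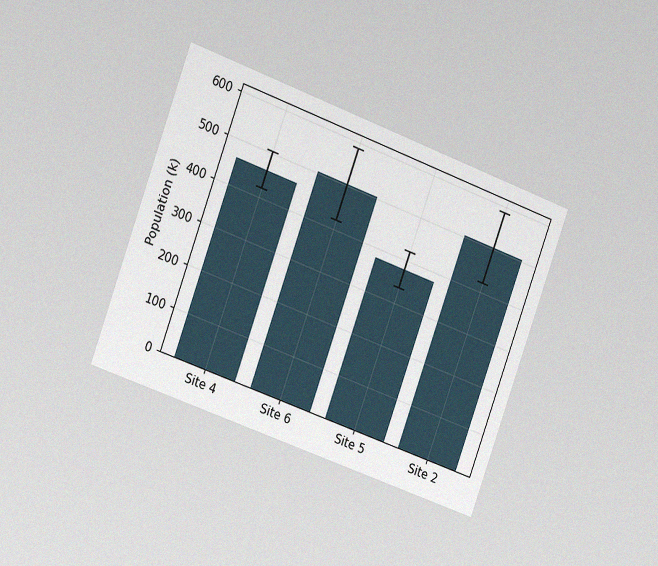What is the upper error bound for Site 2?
588k

The chart is tilted about 20° clockwise and viewed slightly from the left, with some photo noise. The Site 2 bar's upper whisker reaches 588k.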